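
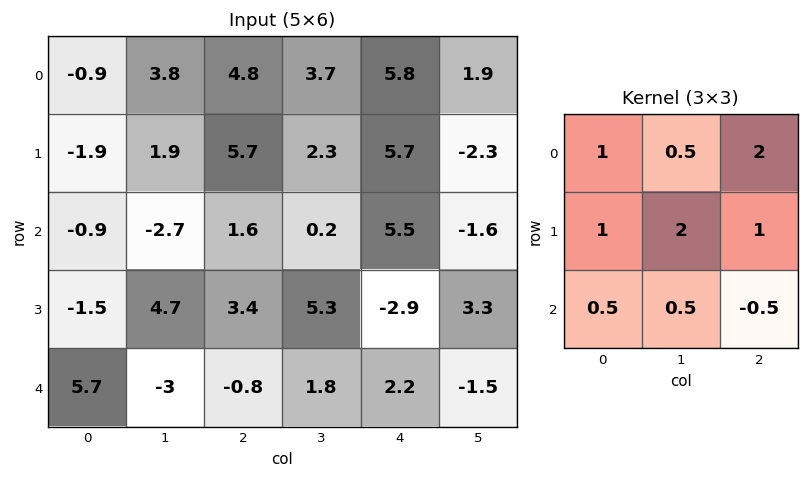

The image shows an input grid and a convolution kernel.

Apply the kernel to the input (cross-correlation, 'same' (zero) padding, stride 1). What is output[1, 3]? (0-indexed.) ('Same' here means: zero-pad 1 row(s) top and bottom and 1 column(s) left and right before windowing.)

The receptive field on the zero-padded input at this output position is [4.8 3.7 5.8 / 5.7 2.3 5.7 / 1.6 0.2 5.5]. Elementwise product with the kernel and sum: 4.8·1 + 3.7·0.5 + 5.8·2 + 5.7·1 + 2.3·2 + 5.7·1 + 1.6·0.5 + 0.2·0.5 + 5.5·-0.5.

32.4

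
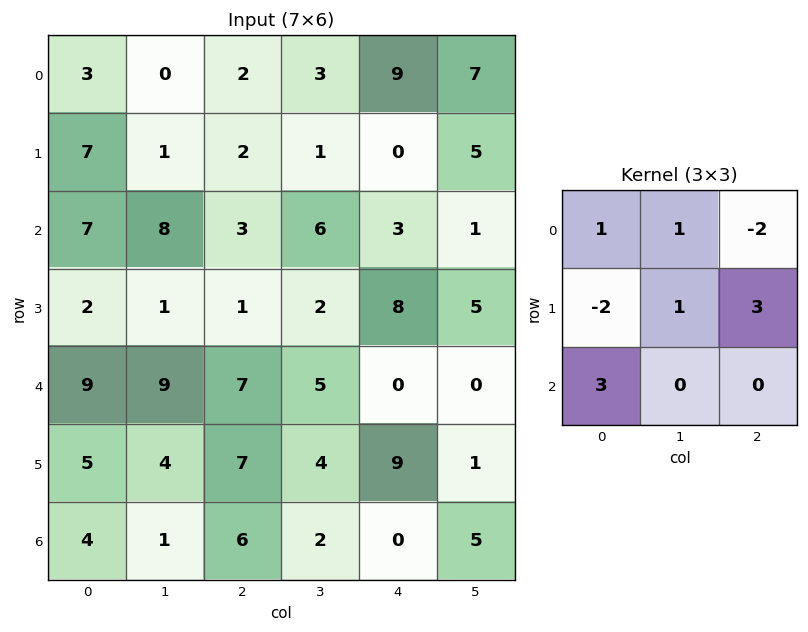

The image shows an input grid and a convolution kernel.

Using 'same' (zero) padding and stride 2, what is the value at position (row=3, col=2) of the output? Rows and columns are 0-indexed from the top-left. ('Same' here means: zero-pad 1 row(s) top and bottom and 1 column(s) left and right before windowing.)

22

The receptive field on the zero-padded input at this output position is [4 9 1 / 2 0 5 / 0 0 0]. Elementwise product with the kernel and sum: 4·1 + 9·1 + 1·-2 + 2·-2 + 0·1 + 5·3 + 0·3.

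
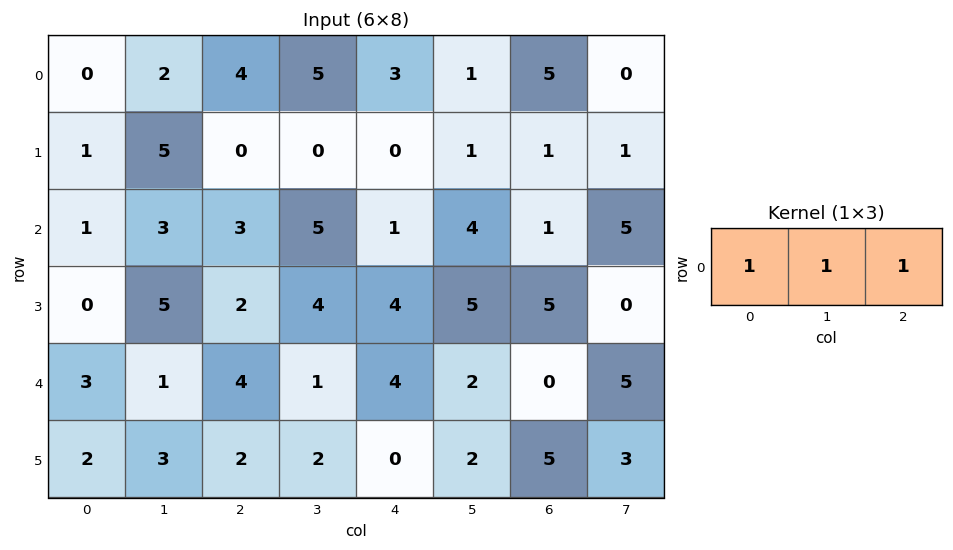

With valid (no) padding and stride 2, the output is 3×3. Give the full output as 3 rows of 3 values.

6 12 9
7 9 6
8 9 6

Output[0,0]: The receptive field on the input at this output position is [0 2 4]. Elementwise product with the kernel and sum: 0·1 + 2·1 + 4·1.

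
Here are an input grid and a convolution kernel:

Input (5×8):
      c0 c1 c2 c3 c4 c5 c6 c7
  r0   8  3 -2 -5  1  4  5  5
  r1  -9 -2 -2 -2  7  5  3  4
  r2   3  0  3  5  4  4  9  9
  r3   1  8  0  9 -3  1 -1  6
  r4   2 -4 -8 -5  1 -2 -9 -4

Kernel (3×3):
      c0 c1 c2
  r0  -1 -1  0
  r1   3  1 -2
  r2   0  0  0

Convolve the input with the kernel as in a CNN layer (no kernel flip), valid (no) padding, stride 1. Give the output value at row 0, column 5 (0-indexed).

1

The receptive field on the input at this output position is [4 5 5 / 5 3 4 / 4 9 9]. Elementwise product with the kernel and sum: 4·-1 + 5·-1 + 5·3 + 3·1 + 4·-2.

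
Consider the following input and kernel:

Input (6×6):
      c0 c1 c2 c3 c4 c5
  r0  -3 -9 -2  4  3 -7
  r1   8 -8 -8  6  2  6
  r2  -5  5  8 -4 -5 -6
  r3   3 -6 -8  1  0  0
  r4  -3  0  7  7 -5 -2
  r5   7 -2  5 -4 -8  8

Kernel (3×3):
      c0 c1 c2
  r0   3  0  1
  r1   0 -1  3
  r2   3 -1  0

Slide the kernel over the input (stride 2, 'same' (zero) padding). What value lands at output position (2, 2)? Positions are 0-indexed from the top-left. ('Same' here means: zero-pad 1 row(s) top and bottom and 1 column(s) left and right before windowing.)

-2

The receptive field on the zero-padded input at this output position is [1 0 0 / 7 -5 -2 / -4 -8 8]. Elementwise product with the kernel and sum: 1·3 + 0·1 + -5·-1 + -2·3 + -4·3 + -8·-1.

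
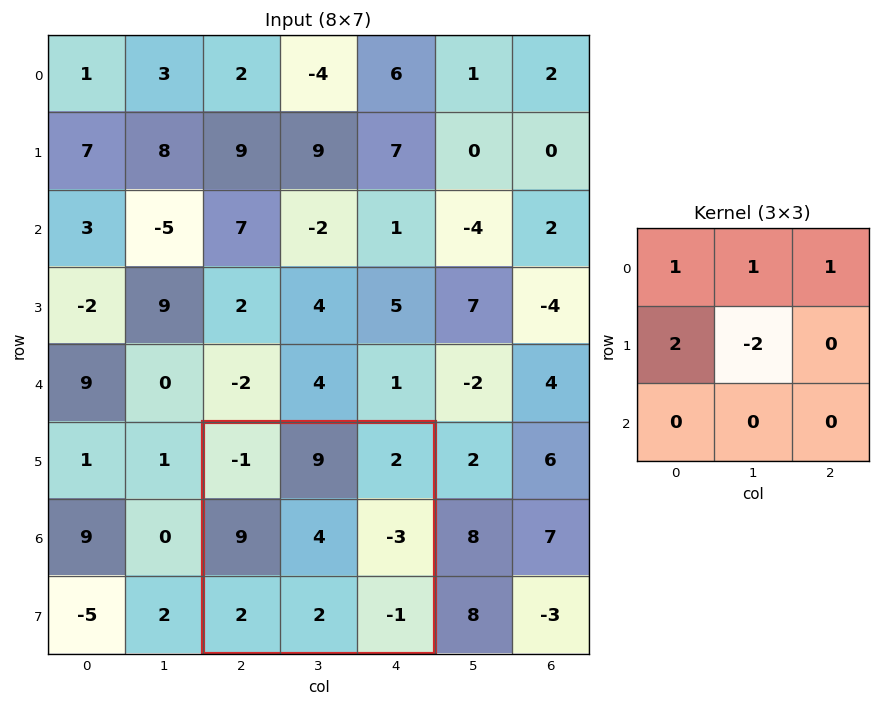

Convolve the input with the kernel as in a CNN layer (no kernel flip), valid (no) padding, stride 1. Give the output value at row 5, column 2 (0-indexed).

The receptive field on the input at this output position is [-1 9 2 / 9 4 -3 / 2 2 -1]. Elementwise product with the kernel and sum: -1·1 + 9·1 + 2·1 + 9·2 + 4·-2.

20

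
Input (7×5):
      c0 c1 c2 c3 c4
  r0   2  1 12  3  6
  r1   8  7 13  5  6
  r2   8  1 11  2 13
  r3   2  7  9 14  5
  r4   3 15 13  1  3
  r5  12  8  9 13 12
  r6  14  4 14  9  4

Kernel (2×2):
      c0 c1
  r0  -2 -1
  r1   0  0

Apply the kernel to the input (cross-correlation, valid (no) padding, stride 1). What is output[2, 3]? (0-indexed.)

The receptive field on the input at this output position is [2 13 / 14 5]. Elementwise product with the kernel and sum: 2·-2 + 13·-1.

-17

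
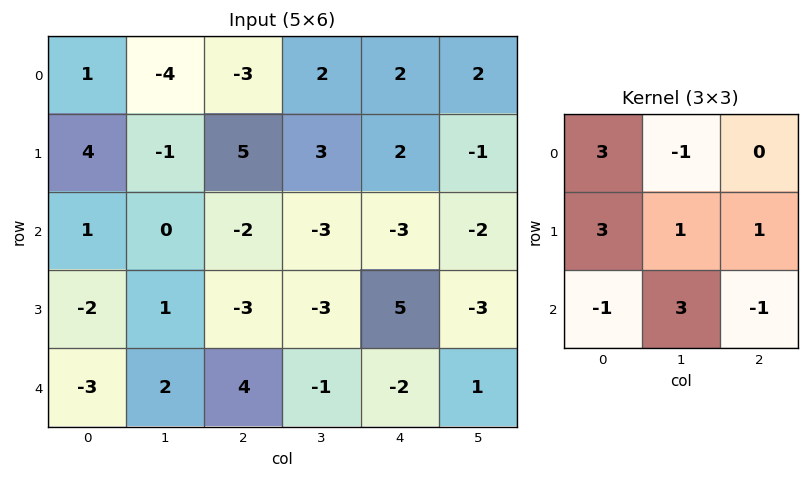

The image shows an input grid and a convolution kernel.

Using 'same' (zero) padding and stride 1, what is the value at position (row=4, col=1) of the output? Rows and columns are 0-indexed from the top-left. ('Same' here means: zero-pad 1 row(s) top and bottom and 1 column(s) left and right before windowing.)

The receptive field on the zero-padded input at this output position is [-2 1 -3 / -3 2 4 / 0 0 0]. Elementwise product with the kernel and sum: -2·3 + 1·-1 + -3·3 + 2·1 + 4·1 + 0·-1 + 0·3 + 0·-1.

-10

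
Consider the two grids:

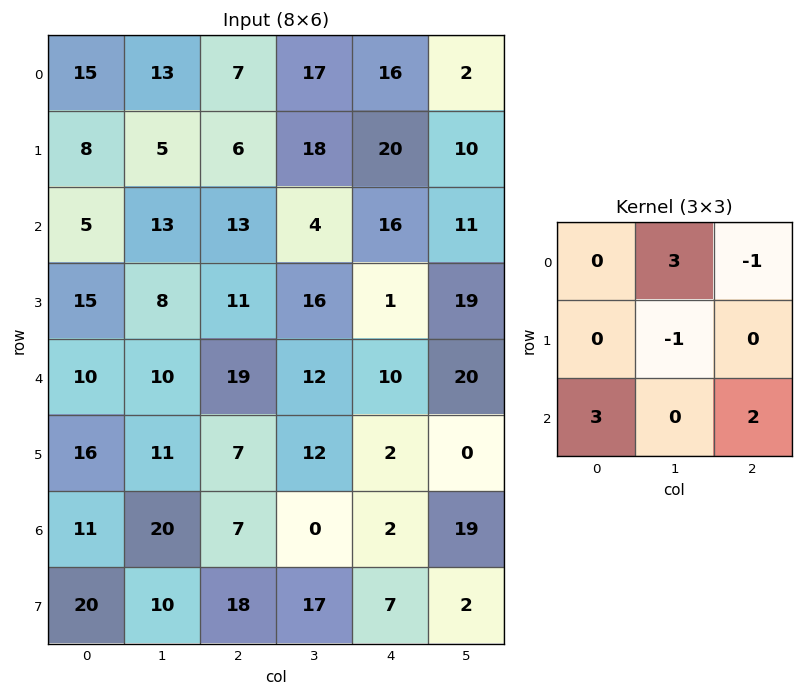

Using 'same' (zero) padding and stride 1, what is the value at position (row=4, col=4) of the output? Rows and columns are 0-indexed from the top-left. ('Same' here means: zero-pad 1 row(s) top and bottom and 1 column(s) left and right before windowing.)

The receptive field on the zero-padded input at this output position is [16 1 19 / 12 10 20 / 12 2 0]. Elementwise product with the kernel and sum: 1·3 + 19·-1 + 10·-1 + 12·3 + 0·2.

10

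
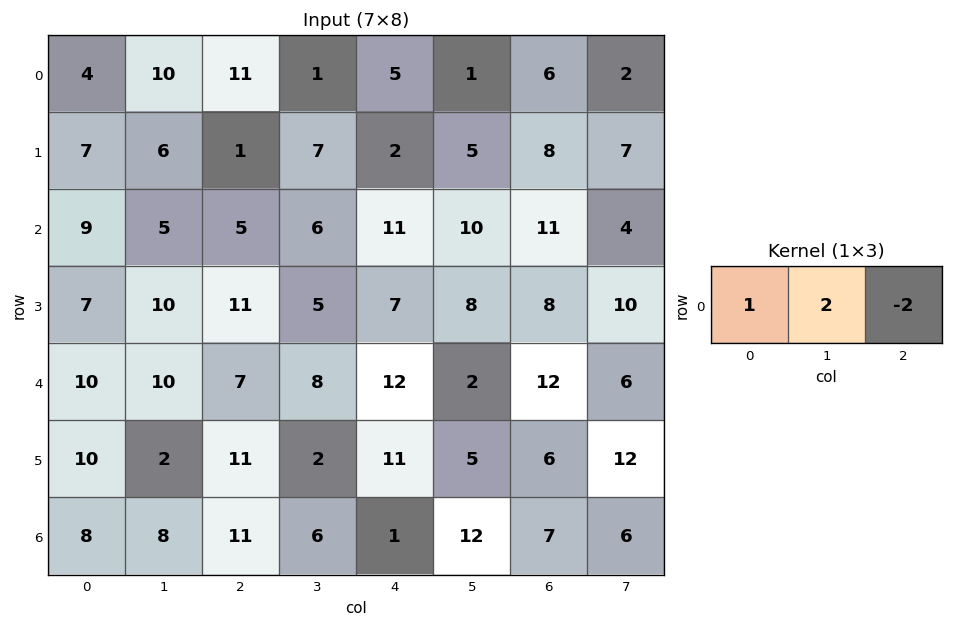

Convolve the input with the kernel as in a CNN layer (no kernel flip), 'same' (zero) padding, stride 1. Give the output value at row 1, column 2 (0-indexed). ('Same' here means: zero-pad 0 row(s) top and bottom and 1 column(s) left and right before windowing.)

-6

The receptive field on the zero-padded input at this output position is [6 1 7]. Elementwise product with the kernel and sum: 6·1 + 1·2 + 7·-2.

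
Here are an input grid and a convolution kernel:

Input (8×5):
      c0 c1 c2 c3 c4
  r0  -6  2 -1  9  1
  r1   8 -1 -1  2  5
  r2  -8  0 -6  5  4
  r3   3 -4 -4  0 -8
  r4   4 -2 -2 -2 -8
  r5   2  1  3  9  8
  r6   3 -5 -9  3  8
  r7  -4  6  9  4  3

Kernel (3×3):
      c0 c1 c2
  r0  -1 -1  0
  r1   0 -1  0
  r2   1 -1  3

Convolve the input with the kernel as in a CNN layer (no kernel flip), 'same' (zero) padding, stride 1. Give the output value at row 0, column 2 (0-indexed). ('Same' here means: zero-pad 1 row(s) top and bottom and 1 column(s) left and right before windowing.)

7

The receptive field on the zero-padded input at this output position is [0 0 0 / 2 -1 9 / -1 -1 2]. Elementwise product with the kernel and sum: 0·-1 + 0·-1 + -1·-1 + -1·1 + -1·-1 + 2·3.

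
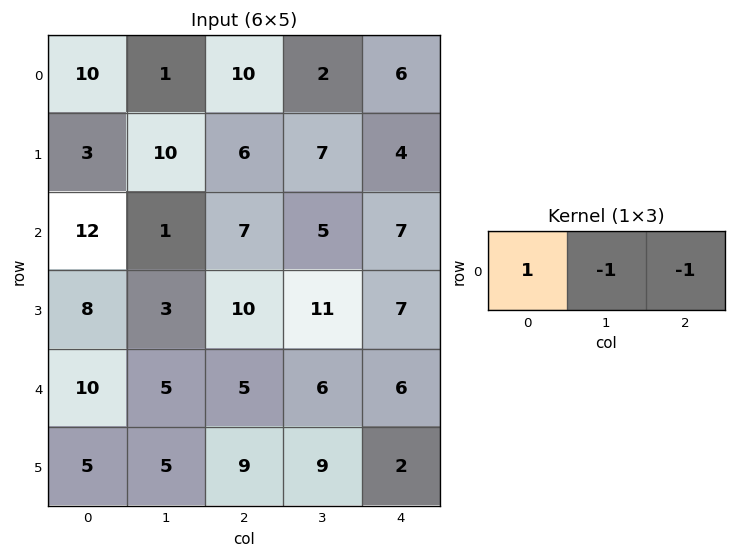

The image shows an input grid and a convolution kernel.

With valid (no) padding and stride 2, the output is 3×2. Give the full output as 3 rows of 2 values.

-1 2
4 -5
0 -7

Output[0,0]: The receptive field on the input at this output position is [10 1 10]. Elementwise product with the kernel and sum: 10·1 + 1·-1 + 10·-1.
Output[0,1]: The receptive field on the input at this output position is [10 2 6]. Elementwise product with the kernel and sum: 10·1 + 2·-1 + 6·-1.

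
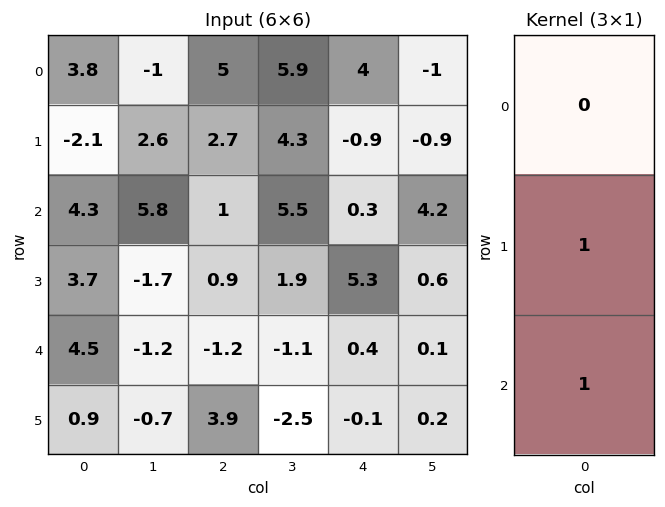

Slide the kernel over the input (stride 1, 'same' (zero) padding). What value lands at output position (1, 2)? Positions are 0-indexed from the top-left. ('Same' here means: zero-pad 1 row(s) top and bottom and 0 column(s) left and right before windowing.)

3.7

The receptive field on the zero-padded input at this output position is [5 / 2.7 / 1]. Elementwise product with the kernel and sum: 2.7·1 + 1·1.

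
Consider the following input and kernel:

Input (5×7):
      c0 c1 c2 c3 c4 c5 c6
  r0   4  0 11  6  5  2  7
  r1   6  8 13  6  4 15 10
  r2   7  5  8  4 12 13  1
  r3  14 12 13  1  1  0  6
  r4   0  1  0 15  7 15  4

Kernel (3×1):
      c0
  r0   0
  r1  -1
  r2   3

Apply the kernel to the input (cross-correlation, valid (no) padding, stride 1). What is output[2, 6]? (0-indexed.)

The receptive field on the input at this output position is [1 / 6 / 4]. Elementwise product with the kernel and sum: 6·-1 + 4·3.

6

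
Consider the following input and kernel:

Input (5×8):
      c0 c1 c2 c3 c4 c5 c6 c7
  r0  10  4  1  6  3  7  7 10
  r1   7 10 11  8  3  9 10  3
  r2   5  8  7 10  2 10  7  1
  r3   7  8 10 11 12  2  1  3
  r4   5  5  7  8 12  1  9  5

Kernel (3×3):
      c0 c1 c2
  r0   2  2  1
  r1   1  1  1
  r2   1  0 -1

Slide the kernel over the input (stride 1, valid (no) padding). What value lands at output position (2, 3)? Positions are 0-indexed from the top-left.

66

The receptive field on the input at this output position is [10 2 10 / 11 12 2 / 8 12 1]. Elementwise product with the kernel and sum: 10·2 + 2·2 + 10·1 + 11·1 + 12·1 + 2·1 + 8·1 + 1·-1.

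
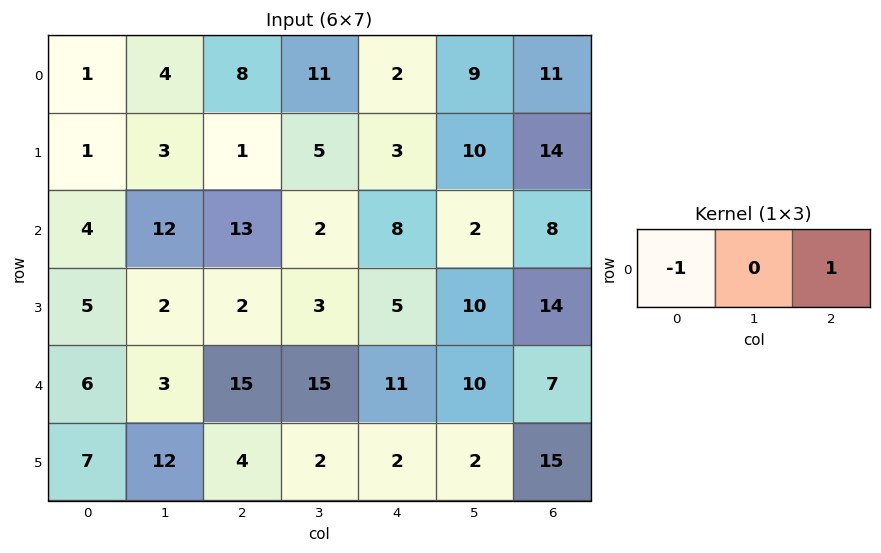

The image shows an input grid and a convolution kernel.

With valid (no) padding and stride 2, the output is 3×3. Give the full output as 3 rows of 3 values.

7 -6 9
9 -5 0
9 -4 -4

Output[0,0]: The receptive field on the input at this output position is [1 4 8]. Elementwise product with the kernel and sum: 1·-1 + 8·1.
Output[0,1]: The receptive field on the input at this output position is [8 11 2]. Elementwise product with the kernel and sum: 8·-1 + 2·1.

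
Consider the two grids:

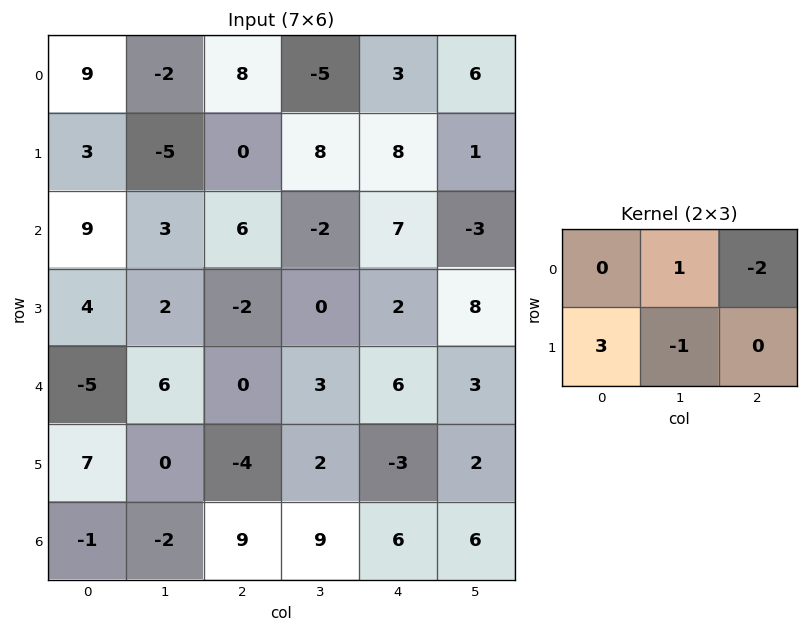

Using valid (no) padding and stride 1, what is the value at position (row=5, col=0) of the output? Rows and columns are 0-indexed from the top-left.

7

The receptive field on the input at this output position is [7 0 -4 / -1 -2 9]. Elementwise product with the kernel and sum: 0·1 + -4·-2 + -1·3 + -2·-1.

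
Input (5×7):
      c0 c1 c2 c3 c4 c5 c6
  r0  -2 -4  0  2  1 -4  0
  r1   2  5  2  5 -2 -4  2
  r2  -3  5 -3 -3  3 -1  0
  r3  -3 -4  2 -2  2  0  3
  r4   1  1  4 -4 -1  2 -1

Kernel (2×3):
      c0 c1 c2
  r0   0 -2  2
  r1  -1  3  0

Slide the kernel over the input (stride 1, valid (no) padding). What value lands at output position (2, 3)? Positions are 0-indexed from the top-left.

The receptive field on the input at this output position is [-3 3 -1 / -2 2 0]. Elementwise product with the kernel and sum: 3·-2 + -1·2 + -2·-1 + 2·3.

0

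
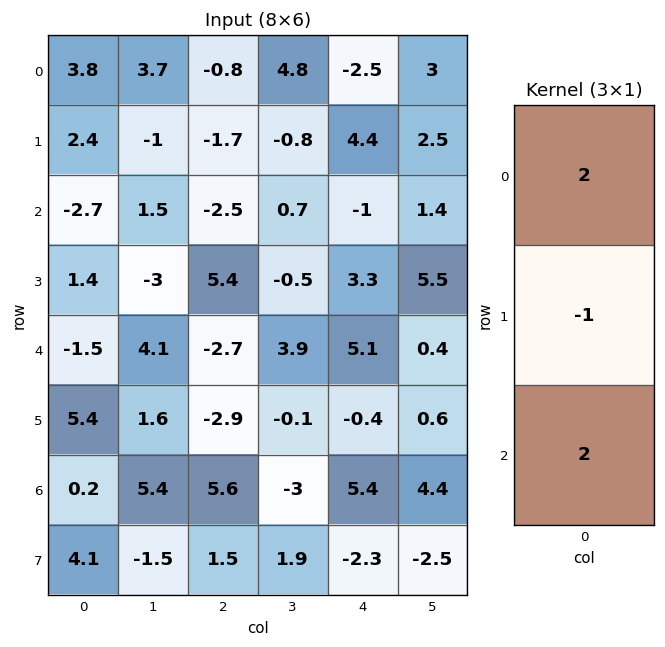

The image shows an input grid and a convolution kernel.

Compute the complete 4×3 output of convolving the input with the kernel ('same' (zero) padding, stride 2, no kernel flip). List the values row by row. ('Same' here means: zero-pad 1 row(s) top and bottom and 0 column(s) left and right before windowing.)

Output[0,0]: The receptive field on the zero-padded input at this output position is [0 / 3.8 / 2.4]. Elementwise product with the kernel and sum: 0·2 + 3.8·-1 + 2.4·2.

1 -2.6 11.3
10.3 9.9 16.4
15.1 7.7 0.7
18.8 -8.4 -10.8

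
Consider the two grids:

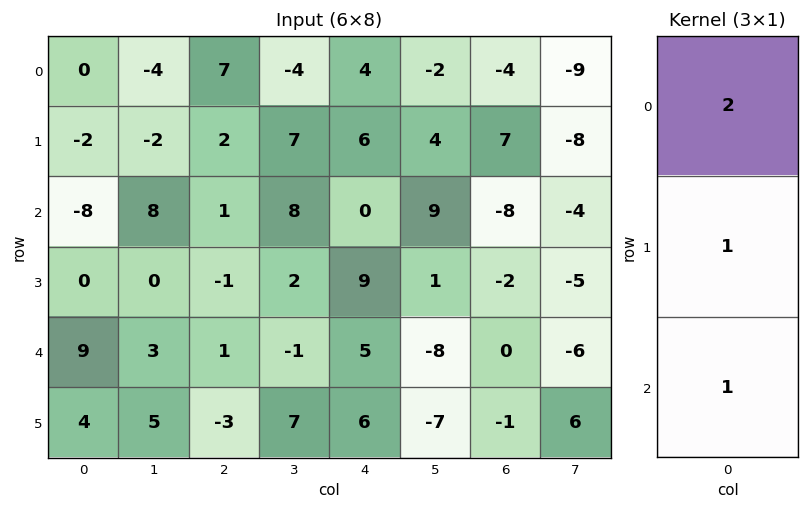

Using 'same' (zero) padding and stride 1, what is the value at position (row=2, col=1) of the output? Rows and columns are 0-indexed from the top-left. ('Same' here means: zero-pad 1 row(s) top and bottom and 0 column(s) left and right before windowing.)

The receptive field on the zero-padded input at this output position is [-2 / 8 / 0]. Elementwise product with the kernel and sum: -2·2 + 8·1 + 0·1.

4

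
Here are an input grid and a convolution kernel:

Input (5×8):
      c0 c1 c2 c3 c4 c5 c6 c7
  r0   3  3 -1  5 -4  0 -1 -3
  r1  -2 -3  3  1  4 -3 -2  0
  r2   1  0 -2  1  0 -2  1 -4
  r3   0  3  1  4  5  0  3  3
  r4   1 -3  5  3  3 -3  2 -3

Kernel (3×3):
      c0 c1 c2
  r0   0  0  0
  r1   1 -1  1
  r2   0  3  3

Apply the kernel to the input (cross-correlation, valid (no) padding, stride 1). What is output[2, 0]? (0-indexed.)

The receptive field on the input at this output position is [1 0 -2 / 0 3 1 / 1 -3 5]. Elementwise product with the kernel and sum: 0·1 + 3·-1 + 1·1 + -3·3 + 5·3.

4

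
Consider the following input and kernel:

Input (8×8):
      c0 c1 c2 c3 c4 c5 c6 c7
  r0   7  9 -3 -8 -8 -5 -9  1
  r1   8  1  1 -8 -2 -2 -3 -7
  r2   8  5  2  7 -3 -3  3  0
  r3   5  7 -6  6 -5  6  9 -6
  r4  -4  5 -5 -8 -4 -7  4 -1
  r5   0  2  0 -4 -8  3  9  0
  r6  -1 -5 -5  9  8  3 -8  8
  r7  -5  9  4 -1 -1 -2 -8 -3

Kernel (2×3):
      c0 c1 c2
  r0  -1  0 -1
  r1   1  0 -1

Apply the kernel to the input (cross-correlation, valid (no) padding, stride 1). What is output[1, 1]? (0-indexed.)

The receptive field on the input at this output position is [1 1 -8 / 5 2 7]. Elementwise product with the kernel and sum: 1·-1 + -8·-1 + 5·1 + 7·-1.

5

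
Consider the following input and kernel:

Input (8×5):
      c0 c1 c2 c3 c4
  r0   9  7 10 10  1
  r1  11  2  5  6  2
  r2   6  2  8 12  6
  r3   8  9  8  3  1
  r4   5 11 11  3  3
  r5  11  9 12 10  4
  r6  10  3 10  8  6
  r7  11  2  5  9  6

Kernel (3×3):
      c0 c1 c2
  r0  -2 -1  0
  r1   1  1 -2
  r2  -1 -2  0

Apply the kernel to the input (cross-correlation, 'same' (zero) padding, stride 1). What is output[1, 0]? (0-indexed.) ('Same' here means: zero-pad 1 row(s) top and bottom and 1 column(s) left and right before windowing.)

-14

The receptive field on the zero-padded input at this output position is [0 9 7 / 0 11 2 / 0 6 2]. Elementwise product with the kernel and sum: 0·-2 + 9·-1 + 0·1 + 11·1 + 2·-2 + 0·-1 + 6·-2.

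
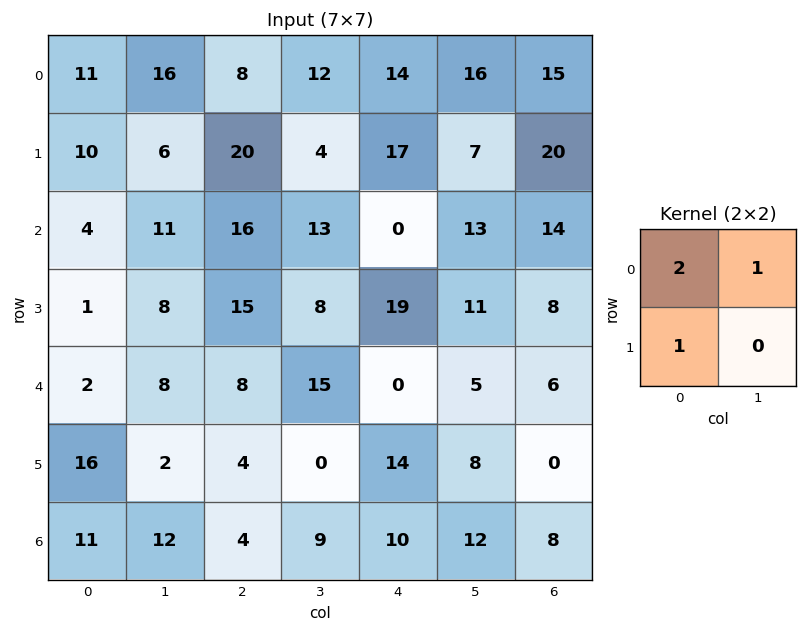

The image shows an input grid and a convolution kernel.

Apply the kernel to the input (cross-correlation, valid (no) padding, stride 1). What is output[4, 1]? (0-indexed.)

The receptive field on the input at this output position is [8 8 / 2 4]. Elementwise product with the kernel and sum: 8·2 + 8·1 + 2·1.

26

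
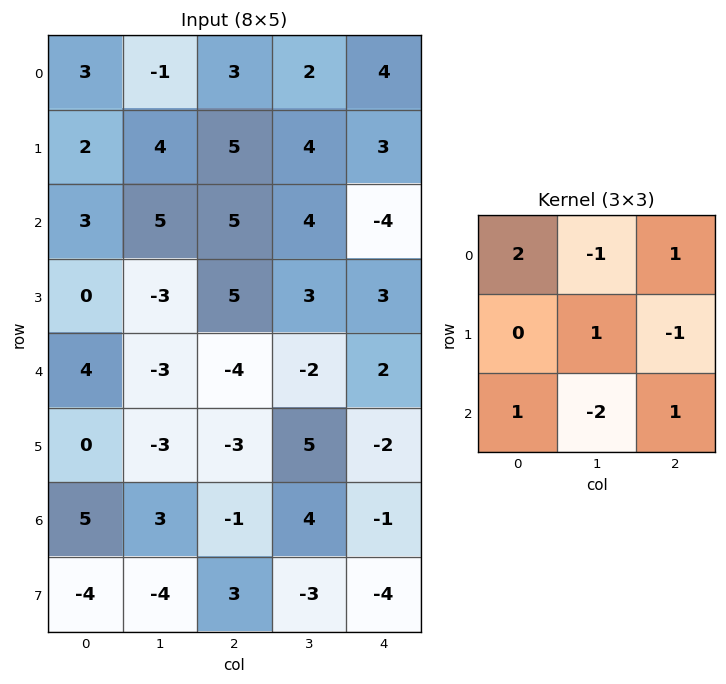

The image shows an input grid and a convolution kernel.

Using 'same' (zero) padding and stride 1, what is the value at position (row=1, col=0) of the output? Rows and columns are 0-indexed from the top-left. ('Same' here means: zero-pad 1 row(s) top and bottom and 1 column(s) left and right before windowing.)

The receptive field on the zero-padded input at this output position is [0 3 -1 / 0 2 4 / 0 3 5]. Elementwise product with the kernel and sum: 0·2 + 3·-1 + -1·1 + 2·1 + 4·-1 + 0·1 + 3·-2 + 5·1.

-7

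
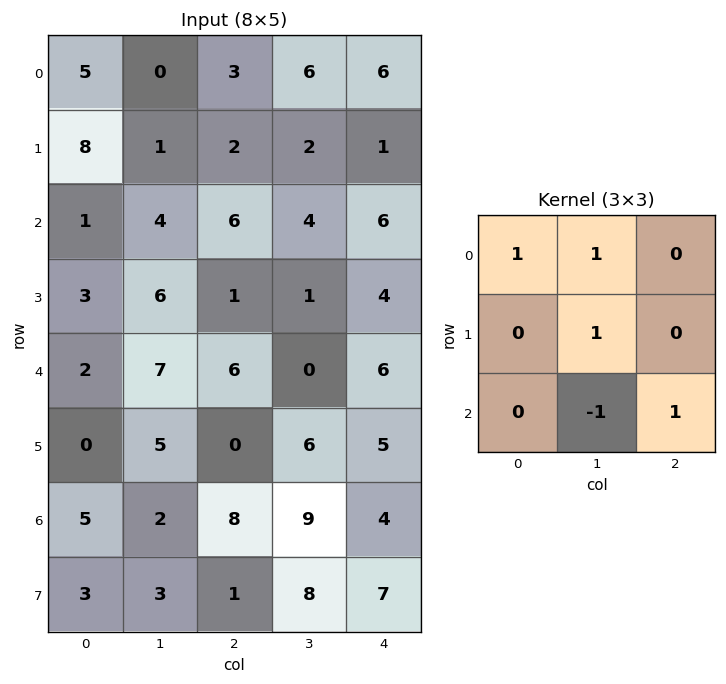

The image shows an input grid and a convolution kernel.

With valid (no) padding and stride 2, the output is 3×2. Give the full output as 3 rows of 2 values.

Output[0,0]: The receptive field on the input at this output position is [5 0 3 / 8 1 2 / 1 4 6]. Elementwise product with the kernel and sum: 5·1 + 0·1 + 1·1 + 4·-1 + 6·1.
Output[0,1]: The receptive field on the input at this output position is [3 6 6 / 2 2 1 / 6 4 6]. Elementwise product with the kernel and sum: 3·1 + 6·1 + 2·1 + 4·-1 + 6·1.

8 13
10 17
20 7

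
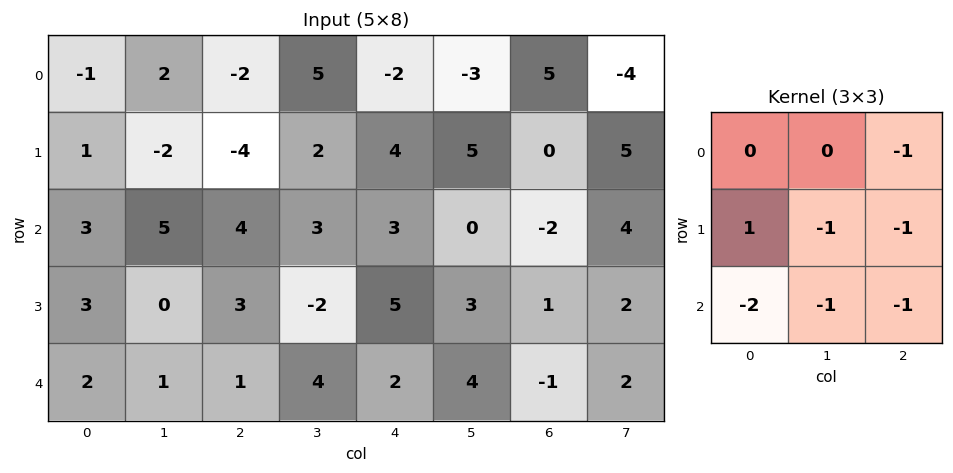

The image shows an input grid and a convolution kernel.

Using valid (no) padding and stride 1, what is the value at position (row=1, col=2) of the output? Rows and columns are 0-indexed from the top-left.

The receptive field on the input at this output position is [-4 2 4 / 4 3 3 / 3 -2 5]. Elementwise product with the kernel and sum: 4·-1 + 4·1 + 3·-1 + 3·-1 + 3·-2 + -2·-1 + 5·-1.

-15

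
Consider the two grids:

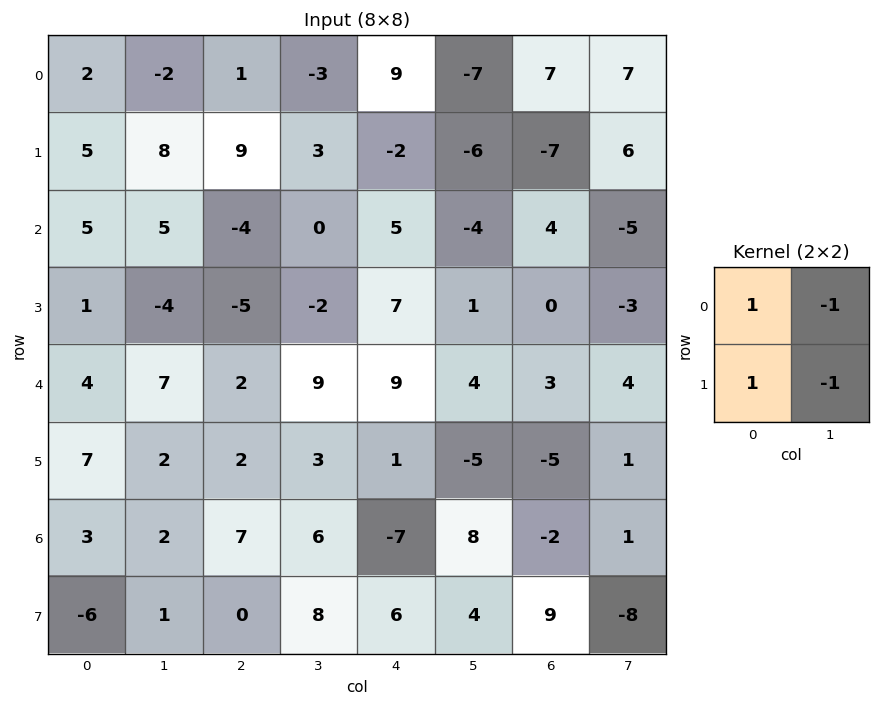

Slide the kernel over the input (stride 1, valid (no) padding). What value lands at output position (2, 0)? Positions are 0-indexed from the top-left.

The receptive field on the input at this output position is [5 5 / 1 -4]. Elementwise product with the kernel and sum: 5·1 + 5·-1 + 1·1 + -4·-1.

5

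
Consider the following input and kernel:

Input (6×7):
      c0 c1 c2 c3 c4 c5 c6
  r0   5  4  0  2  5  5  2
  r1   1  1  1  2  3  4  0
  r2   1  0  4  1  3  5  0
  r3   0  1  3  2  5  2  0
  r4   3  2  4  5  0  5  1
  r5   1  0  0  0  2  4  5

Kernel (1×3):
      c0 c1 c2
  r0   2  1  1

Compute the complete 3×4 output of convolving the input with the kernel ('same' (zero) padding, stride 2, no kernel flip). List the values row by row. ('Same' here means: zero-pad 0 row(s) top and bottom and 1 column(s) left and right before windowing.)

9 10 14 12
1 5 10 10
5 13 15 11

Output[0,0]: The receptive field on the zero-padded input at this output position is [0 5 4]. Elementwise product with the kernel and sum: 0·2 + 5·1 + 4·1.
Output[0,1]: The receptive field on the zero-padded input at this output position is [4 0 2]. Elementwise product with the kernel and sum: 4·2 + 0·1 + 2·1.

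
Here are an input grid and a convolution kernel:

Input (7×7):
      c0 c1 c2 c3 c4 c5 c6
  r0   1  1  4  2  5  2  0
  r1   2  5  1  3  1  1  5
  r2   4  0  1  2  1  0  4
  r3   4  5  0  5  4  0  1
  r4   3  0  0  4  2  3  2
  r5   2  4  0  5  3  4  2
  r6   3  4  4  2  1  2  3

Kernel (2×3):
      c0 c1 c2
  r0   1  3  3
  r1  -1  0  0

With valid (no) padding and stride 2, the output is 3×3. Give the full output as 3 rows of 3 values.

Output[0,0]: The receptive field on the input at this output position is [1 1 4 / 2 5 1]. Elementwise product with the kernel and sum: 1·1 + 1·3 + 4·3 + 2·-1.

14 24 10
3 10 9
1 18 14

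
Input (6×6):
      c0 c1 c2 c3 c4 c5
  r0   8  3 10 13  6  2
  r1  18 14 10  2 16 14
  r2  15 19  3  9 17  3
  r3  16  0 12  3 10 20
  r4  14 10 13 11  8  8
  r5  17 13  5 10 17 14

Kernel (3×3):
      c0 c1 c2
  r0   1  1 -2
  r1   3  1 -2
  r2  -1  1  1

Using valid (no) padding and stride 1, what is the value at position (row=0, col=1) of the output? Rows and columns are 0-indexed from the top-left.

The receptive field on the input at this output position is [3 10 13 / 14 10 2 / 19 3 9]. Elementwise product with the kernel and sum: 3·1 + 10·1 + 13·-2 + 14·3 + 10·1 + 2·-2 + 19·-1 + 3·1 + 9·1.

28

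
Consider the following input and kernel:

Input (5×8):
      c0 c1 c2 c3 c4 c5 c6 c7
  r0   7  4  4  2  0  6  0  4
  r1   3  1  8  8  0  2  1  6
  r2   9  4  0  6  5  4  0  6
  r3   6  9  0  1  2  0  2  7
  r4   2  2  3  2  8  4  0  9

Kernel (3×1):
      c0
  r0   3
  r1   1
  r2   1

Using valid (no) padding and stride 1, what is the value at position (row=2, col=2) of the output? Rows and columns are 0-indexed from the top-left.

3

The receptive field on the input at this output position is [0 / 0 / 3]. Elementwise product with the kernel and sum: 0·3 + 0·1 + 3·1.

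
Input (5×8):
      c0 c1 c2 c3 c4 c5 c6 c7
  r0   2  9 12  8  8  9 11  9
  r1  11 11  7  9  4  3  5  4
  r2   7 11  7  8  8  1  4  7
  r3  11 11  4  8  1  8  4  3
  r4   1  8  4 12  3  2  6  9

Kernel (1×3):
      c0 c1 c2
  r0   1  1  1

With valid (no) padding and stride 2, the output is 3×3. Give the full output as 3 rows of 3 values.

23 28 28
25 23 13
13 19 11

Output[0,0]: The receptive field on the input at this output position is [2 9 12]. Elementwise product with the kernel and sum: 2·1 + 9·1 + 12·1.
Output[0,1]: The receptive field on the input at this output position is [12 8 8]. Elementwise product with the kernel and sum: 12·1 + 8·1 + 8·1.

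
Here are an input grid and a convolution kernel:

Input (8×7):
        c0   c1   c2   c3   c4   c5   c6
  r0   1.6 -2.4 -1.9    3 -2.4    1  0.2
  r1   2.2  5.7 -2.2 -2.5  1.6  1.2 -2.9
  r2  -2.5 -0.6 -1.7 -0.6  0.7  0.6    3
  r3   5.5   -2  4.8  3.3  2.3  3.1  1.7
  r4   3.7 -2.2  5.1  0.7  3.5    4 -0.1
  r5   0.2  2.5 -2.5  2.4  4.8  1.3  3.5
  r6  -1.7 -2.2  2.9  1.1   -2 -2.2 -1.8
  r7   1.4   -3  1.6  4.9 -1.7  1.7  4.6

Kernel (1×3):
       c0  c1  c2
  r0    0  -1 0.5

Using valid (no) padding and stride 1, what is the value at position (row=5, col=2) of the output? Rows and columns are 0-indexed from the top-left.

The receptive field on the input at this output position is [-2.5 2.4 4.8]. Elementwise product with the kernel and sum: 2.4·-1 + 4.8·0.5.

0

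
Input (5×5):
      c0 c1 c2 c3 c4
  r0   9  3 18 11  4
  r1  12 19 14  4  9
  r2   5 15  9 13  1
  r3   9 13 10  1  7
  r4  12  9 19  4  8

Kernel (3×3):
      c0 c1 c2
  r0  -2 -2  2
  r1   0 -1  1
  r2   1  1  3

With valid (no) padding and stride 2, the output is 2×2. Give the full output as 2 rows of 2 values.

Output[0,0]: The receptive field on the input at this output position is [9 3 18 / 12 19 14 / 5 15 9]. Elementwise product with the kernel and sum: 9·-2 + 3·-2 + 18·2 + 19·-1 + 14·1 + 5·1 + 15·1 + 9·3.

54 -20
53 11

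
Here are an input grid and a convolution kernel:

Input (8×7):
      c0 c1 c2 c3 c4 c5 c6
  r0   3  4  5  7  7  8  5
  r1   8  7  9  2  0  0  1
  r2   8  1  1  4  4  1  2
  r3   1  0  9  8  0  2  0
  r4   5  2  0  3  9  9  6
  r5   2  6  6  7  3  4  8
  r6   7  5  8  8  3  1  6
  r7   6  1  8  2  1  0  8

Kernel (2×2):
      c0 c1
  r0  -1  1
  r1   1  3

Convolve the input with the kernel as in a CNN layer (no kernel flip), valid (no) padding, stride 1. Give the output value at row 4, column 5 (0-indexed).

25

The receptive field on the input at this output position is [9 6 / 4 8]. Elementwise product with the kernel and sum: 9·-1 + 6·1 + 4·1 + 8·3.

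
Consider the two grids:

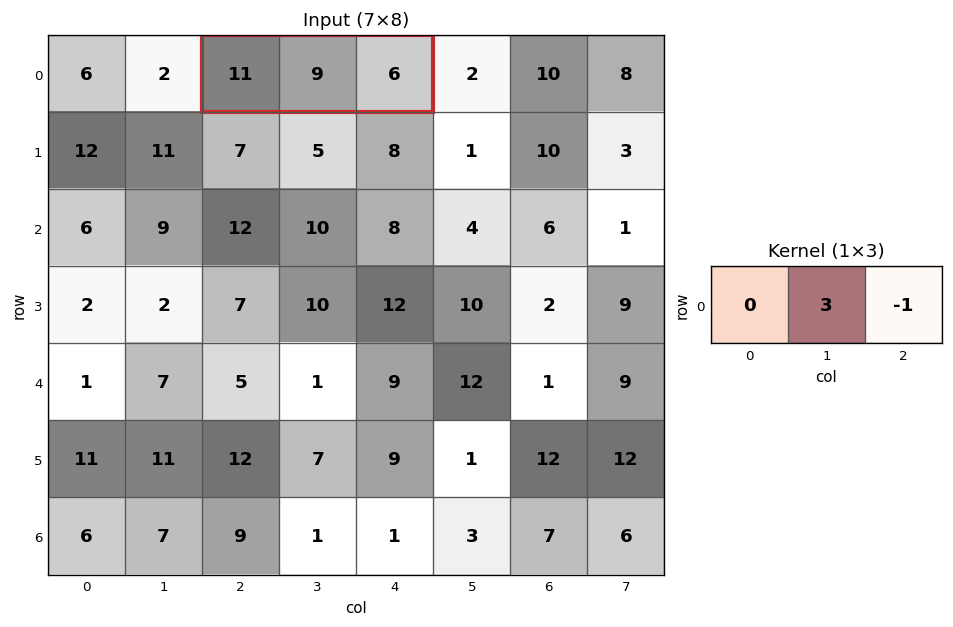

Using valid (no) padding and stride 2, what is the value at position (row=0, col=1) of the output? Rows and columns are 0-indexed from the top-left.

The receptive field on the input at this output position is [11 9 6]. Elementwise product with the kernel and sum: 9·3 + 6·-1.

21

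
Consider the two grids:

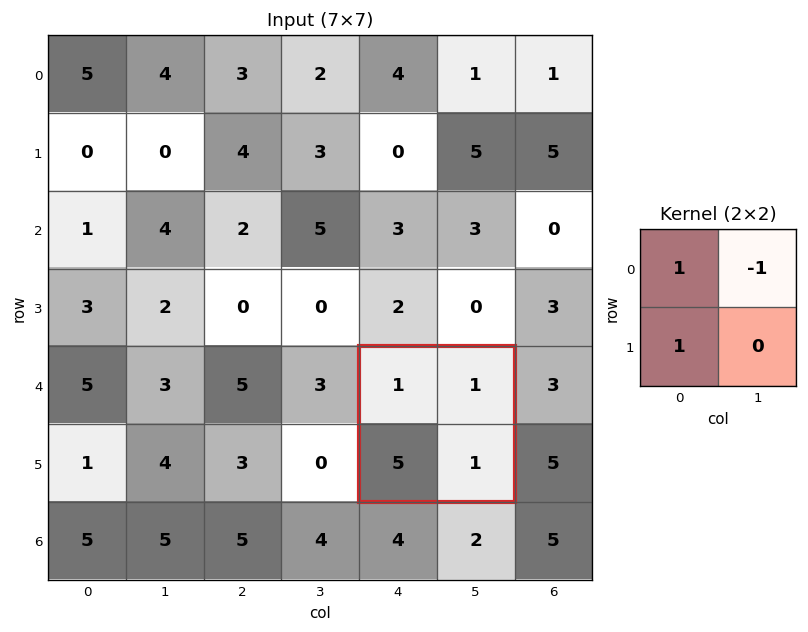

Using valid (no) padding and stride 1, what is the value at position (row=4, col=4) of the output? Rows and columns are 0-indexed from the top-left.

The receptive field on the input at this output position is [1 1 / 5 1]. Elementwise product with the kernel and sum: 1·1 + 1·-1 + 5·1.

5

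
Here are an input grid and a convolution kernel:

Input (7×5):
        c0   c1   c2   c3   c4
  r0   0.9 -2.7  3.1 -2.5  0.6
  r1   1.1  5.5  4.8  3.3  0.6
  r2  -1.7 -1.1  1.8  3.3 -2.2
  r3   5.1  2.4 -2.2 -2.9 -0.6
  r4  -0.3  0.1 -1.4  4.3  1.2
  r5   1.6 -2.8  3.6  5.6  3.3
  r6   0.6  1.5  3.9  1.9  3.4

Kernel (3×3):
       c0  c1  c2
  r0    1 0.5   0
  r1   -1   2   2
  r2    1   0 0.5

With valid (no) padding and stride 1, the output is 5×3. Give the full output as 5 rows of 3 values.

18.25 10.1 5.55
10.95 20.15 4.35
-7.95 -10.55 -2.15
7.4 7 14
2.3 23.05 20.55

Output[0,0]: The receptive field on the input at this output position is [0.9 -2.7 3.1 / 1.1 5.5 4.8 / -1.7 -1.1 1.8]. Elementwise product with the kernel and sum: 0.9·1 + -2.7·0.5 + 1.1·-1 + 5.5·2 + 4.8·2 + -1.7·1 + 1.8·0.5.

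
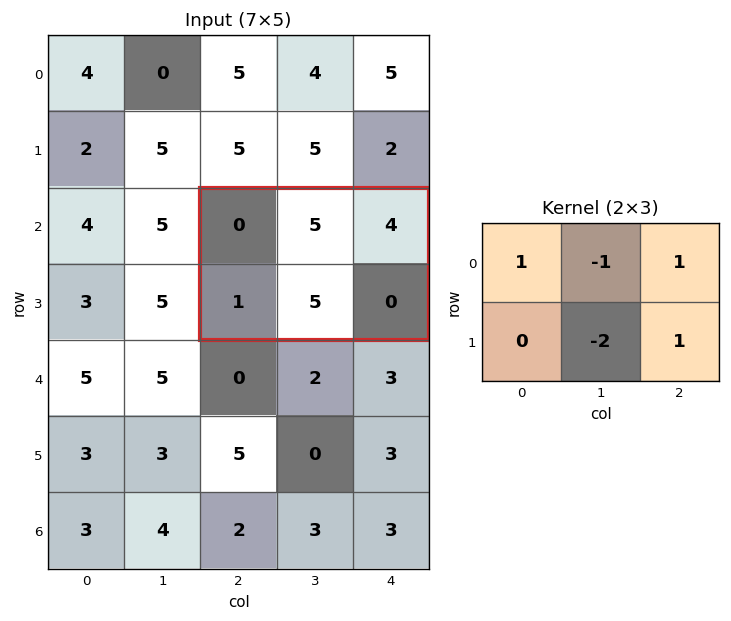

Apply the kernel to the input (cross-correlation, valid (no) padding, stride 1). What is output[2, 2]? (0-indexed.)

The receptive field on the input at this output position is [0 5 4 / 1 5 0]. Elementwise product with the kernel and sum: 0·1 + 5·-1 + 4·1 + 5·-2 + 0·1.

-11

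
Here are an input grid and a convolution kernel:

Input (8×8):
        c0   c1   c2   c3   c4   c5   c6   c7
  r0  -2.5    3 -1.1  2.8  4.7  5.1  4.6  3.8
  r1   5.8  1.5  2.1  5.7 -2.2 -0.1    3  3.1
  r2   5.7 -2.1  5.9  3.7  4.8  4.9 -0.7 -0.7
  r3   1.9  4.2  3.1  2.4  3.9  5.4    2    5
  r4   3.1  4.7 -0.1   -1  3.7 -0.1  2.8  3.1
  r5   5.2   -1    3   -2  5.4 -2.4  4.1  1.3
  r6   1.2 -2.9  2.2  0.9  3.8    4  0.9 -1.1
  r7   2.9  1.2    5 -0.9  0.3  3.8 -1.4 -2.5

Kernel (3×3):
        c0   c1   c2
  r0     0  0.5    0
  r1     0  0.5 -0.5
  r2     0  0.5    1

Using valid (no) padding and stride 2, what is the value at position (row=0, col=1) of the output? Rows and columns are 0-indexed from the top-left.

The receptive field on the input at this output position is [-1.1 2.8 4.7 / 2.1 5.7 -2.2 / 5.9 3.7 4.8]. Elementwise product with the kernel and sum: 2.8·0.5 + 5.7·0.5 + -2.2·-0.5 + 3.7·0.5 + 4.8·1.

12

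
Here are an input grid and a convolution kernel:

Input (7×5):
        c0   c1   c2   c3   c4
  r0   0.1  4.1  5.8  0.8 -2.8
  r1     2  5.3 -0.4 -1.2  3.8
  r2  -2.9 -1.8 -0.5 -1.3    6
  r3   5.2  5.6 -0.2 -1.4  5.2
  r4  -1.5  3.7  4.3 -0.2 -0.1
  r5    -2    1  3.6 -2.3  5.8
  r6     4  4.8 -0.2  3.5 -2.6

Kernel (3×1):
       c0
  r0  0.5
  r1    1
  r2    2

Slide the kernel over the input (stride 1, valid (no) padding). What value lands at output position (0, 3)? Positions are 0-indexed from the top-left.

-3.4

The receptive field on the input at this output position is [0.8 / -1.2 / -1.3]. Elementwise product with the kernel and sum: 0.8·0.5 + -1.2·1 + -1.3·2.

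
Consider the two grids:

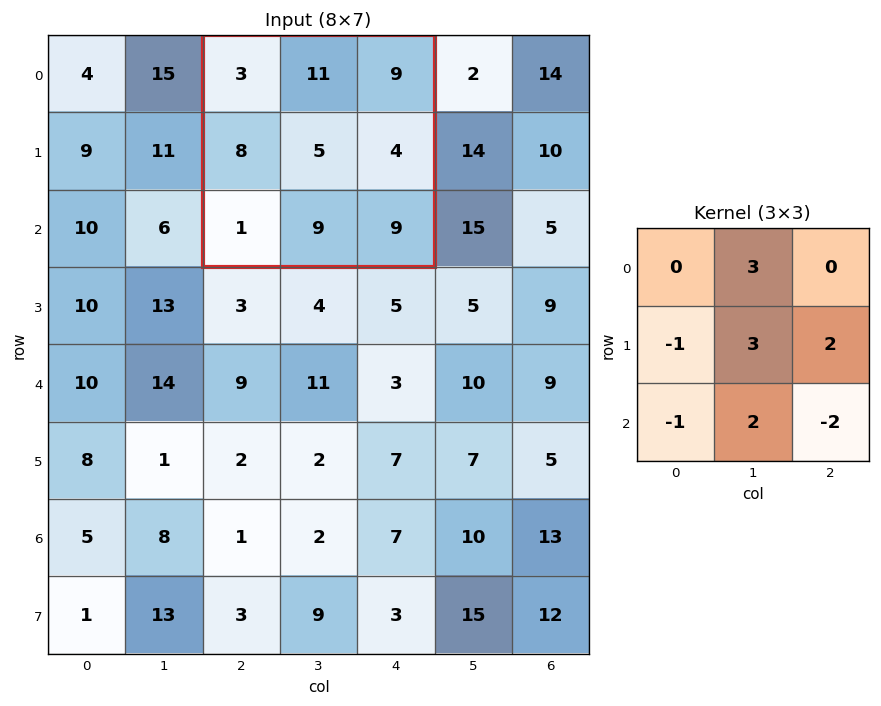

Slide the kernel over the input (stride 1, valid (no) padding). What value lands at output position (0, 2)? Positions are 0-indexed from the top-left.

47

The receptive field on the input at this output position is [3 11 9 / 8 5 4 / 1 9 9]. Elementwise product with the kernel and sum: 11·3 + 8·-1 + 5·3 + 4·2 + 1·-1 + 9·2 + 9·-2.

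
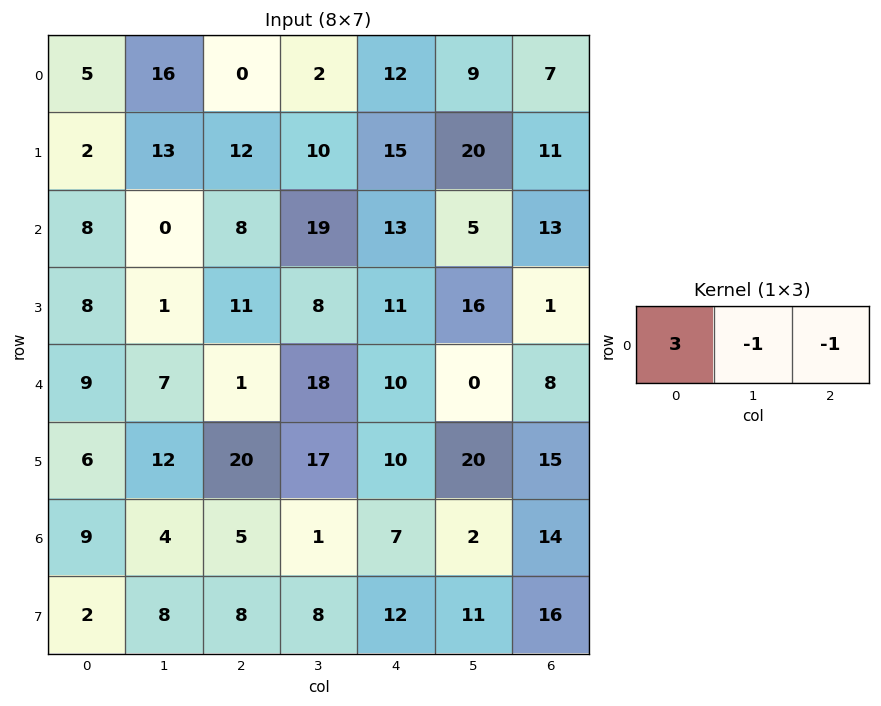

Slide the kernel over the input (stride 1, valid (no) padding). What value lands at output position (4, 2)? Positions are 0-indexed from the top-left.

The receptive field on the input at this output position is [1 18 10]. Elementwise product with the kernel and sum: 1·3 + 18·-1 + 10·-1.

-25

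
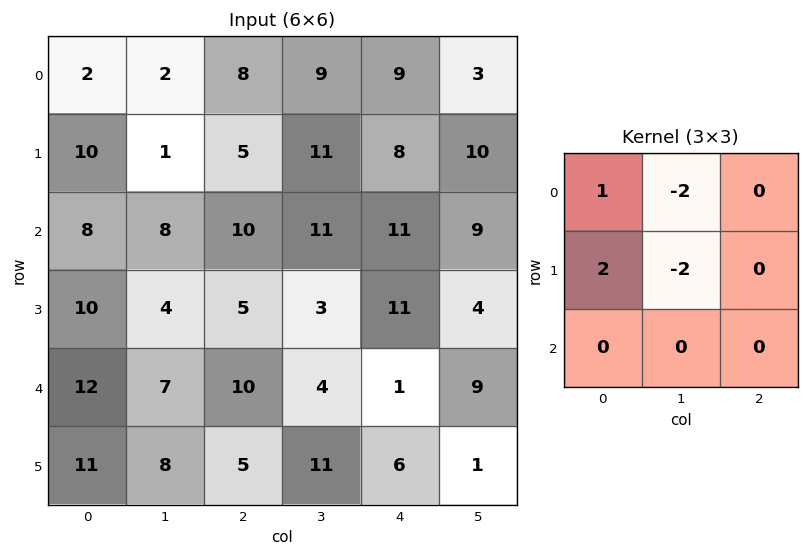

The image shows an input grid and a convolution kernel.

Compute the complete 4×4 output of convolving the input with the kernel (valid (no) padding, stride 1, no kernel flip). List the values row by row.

16 -22 -22 -3
8 -13 -19 -5
4 -14 -8 -27
12 -12 11 -13

Output[0,0]: The receptive field on the input at this output position is [2 2 8 / 10 1 5 / 8 8 10]. Elementwise product with the kernel and sum: 2·1 + 2·-2 + 10·2 + 1·-2.
Output[0,1]: The receptive field on the input at this output position is [2 8 9 / 1 5 11 / 8 10 11]. Elementwise product with the kernel and sum: 2·1 + 8·-2 + 1·2 + 5·-2.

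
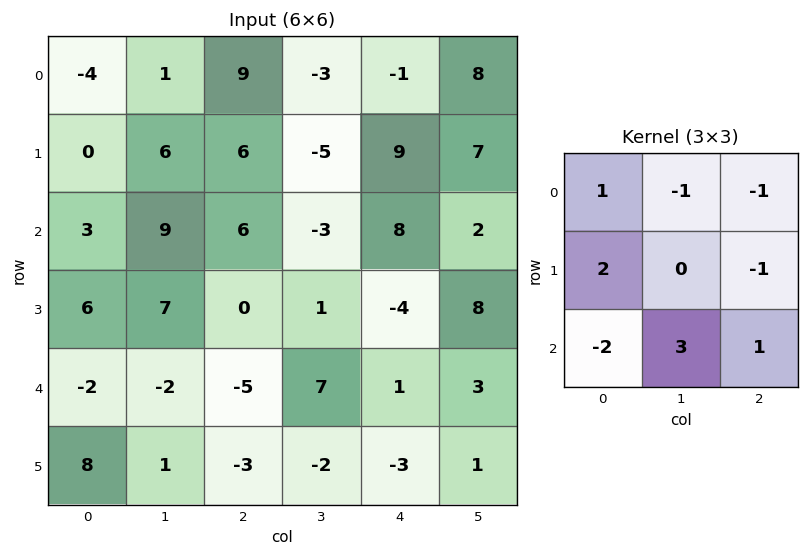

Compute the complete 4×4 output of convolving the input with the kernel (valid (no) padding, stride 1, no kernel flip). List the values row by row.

Output[0,0]: The receptive field on the input at this output position is [-4 1 9 / 0 6 6 / 3 9 6]. Elementwise product with the kernel and sum: -4·1 + 1·-1 + 9·-1 + 0·2 + 6·-1 + 3·-2 + 9·3 + 6·1.

7 9 3 5
-3 13 5 -35
-7 15 37 -27
-16 -18 -11 4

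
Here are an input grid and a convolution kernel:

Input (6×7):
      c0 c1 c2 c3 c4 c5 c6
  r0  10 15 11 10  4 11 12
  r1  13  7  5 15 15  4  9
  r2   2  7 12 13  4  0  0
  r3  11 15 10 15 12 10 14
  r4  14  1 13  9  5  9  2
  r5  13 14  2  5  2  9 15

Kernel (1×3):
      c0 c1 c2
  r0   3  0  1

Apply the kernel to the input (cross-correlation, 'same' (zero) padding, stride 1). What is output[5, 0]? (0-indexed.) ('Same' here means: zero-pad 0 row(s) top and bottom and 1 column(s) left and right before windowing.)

The receptive field on the zero-padded input at this output position is [0 13 14]. Elementwise product with the kernel and sum: 0·3 + 14·1.

14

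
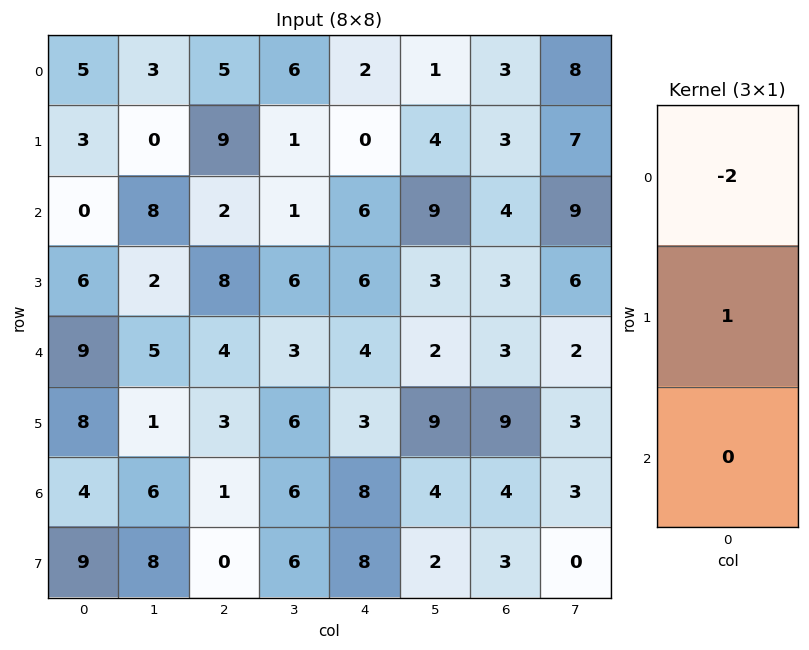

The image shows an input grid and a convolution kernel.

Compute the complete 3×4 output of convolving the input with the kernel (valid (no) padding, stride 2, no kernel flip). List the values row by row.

Output[0,0]: The receptive field on the input at this output position is [5 / 3 / 0]. Elementwise product with the kernel and sum: 5·-2 + 3·1.
Output[0,1]: The receptive field on the input at this output position is [5 / 9 / 2]. Elementwise product with the kernel and sum: 5·-2 + 9·1.

-7 -1 -4 -3
6 4 -6 -5
-10 -5 -5 3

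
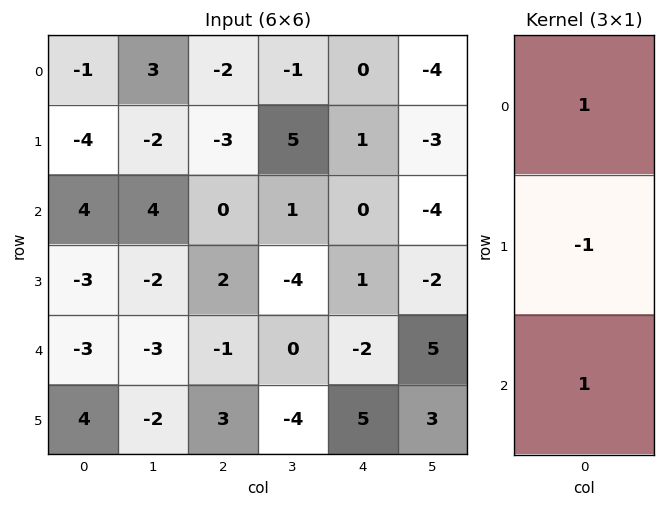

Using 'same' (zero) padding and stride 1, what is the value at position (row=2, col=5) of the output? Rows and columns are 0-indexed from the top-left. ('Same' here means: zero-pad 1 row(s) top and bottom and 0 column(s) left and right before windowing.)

The receptive field on the zero-padded input at this output position is [-3 / -4 / -2]. Elementwise product with the kernel and sum: -3·1 + -4·-1 + -2·1.

-1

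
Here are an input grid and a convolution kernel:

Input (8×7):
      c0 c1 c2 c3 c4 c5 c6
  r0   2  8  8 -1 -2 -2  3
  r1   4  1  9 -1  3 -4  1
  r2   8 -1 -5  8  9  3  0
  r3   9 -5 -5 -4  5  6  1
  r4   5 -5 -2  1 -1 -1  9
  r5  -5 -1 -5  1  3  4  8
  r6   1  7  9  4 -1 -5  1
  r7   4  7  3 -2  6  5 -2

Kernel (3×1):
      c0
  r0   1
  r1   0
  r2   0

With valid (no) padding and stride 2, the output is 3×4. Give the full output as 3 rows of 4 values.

2 8 -2 3
8 -5 9 0
5 -2 -1 9

Output[0,0]: The receptive field on the input at this output position is [2 / 4 / 8]. Elementwise product with the kernel and sum: 2·1.
Output[0,1]: The receptive field on the input at this output position is [8 / 9 / -5]. Elementwise product with the kernel and sum: 8·1.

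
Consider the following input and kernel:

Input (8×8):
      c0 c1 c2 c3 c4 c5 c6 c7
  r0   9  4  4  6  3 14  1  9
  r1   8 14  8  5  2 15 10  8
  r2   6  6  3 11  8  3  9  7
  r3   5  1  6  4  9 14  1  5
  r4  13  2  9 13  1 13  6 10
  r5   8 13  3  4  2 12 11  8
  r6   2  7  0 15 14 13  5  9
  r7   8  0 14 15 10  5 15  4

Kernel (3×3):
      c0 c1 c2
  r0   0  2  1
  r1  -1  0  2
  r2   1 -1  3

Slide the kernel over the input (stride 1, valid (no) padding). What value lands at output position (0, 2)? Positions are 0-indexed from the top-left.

27

The receptive field on the input at this output position is [4 6 3 / 8 5 2 / 3 11 8]. Elementwise product with the kernel and sum: 6·2 + 3·1 + 8·-1 + 2·2 + 3·1 + 11·-1 + 8·3.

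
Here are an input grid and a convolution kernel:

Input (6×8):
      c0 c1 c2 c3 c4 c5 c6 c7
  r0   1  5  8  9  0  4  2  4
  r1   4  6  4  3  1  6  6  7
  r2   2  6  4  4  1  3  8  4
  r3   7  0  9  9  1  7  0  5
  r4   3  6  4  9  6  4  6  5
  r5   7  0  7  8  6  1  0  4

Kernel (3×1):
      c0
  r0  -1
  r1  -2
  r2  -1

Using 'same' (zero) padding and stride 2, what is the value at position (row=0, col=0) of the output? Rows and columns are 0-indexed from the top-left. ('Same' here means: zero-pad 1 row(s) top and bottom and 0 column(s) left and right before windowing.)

The receptive field on the zero-padded input at this output position is [0 / 1 / 4]. Elementwise product with the kernel and sum: 0·-1 + 1·-2 + 4·-1.

-6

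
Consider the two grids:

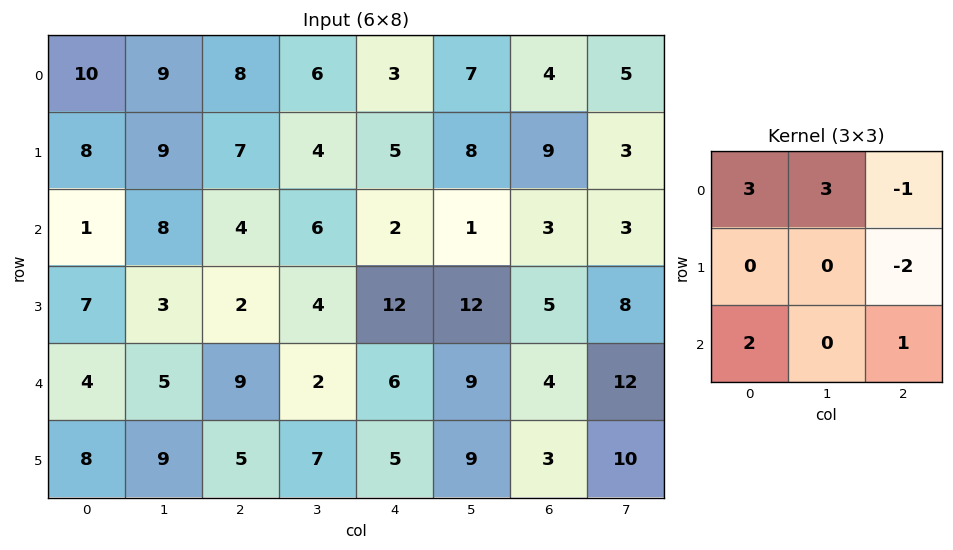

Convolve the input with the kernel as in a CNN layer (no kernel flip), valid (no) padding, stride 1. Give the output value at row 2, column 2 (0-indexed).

The receptive field on the input at this output position is [4 6 2 / 2 4 12 / 9 2 6]. Elementwise product with the kernel and sum: 4·3 + 6·3 + 2·-1 + 12·-2 + 9·2 + 6·1.

28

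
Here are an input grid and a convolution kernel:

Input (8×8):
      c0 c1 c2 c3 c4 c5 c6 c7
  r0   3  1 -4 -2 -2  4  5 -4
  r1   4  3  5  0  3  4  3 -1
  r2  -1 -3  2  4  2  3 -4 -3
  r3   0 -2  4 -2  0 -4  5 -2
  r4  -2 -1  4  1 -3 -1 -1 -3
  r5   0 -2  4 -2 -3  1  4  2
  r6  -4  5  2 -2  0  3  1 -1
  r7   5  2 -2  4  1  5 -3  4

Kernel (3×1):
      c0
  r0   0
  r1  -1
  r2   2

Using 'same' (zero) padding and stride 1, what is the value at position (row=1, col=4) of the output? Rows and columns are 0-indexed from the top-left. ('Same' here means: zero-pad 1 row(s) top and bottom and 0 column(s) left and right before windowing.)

The receptive field on the zero-padded input at this output position is [-2 / 3 / 2]. Elementwise product with the kernel and sum: 3·-1 + 2·2.

1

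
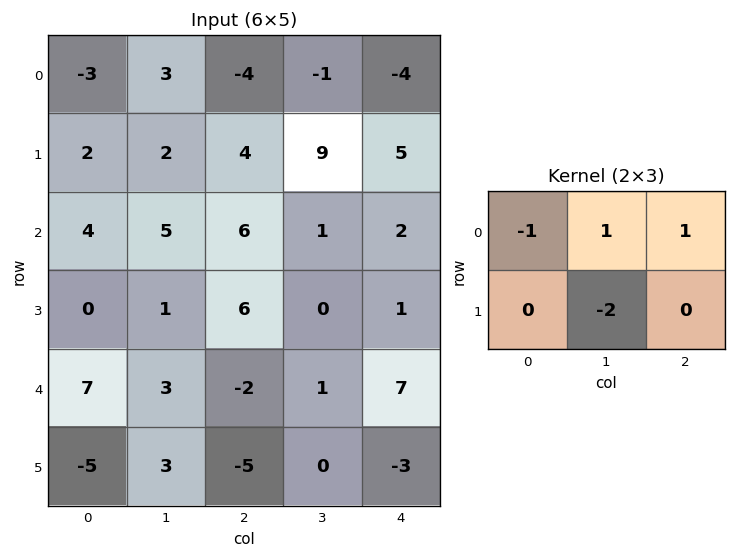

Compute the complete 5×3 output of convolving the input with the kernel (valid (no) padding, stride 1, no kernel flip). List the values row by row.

Output[0,0]: The receptive field on the input at this output position is [-3 3 -4 / 2 2 4]. Elementwise product with the kernel and sum: -3·-1 + 3·1 + -4·1 + 2·-2.
Output[0,1]: The receptive field on the input at this output position is [3 -4 -1 / 2 4 9]. Elementwise product with the kernel and sum: 3·-1 + -4·1 + -1·1 + 4·-2.

-2 -16 -19
-6 -1 8
5 -10 -3
1 9 -7
-12 6 10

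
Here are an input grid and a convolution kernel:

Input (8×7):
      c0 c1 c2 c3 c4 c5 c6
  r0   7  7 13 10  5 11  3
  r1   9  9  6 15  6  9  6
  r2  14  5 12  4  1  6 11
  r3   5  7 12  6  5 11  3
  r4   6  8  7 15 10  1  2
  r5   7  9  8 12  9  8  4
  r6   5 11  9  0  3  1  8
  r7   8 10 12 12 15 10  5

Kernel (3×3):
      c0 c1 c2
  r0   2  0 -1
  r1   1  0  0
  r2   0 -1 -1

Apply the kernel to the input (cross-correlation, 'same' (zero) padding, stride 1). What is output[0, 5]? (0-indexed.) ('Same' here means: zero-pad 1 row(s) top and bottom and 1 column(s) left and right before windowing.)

The receptive field on the zero-padded input at this output position is [0 0 0 / 5 11 3 / 6 9 6]. Elementwise product with the kernel and sum: 0·2 + 0·-1 + 5·1 + 9·-1 + 6·-1.

-10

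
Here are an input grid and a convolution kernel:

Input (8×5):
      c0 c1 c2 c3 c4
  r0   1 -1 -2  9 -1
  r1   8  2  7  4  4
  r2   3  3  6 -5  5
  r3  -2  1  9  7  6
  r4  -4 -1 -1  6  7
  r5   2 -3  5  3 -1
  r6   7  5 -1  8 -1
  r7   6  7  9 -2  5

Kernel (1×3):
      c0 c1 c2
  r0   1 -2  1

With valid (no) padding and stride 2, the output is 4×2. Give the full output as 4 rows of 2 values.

1 -21
3 21
-3 -6
-4 -18

Output[0,0]: The receptive field on the input at this output position is [1 -1 -2]. Elementwise product with the kernel and sum: 1·1 + -1·-2 + -2·1.
Output[0,1]: The receptive field on the input at this output position is [-2 9 -1]. Elementwise product with the kernel and sum: -2·1 + 9·-2 + -1·1.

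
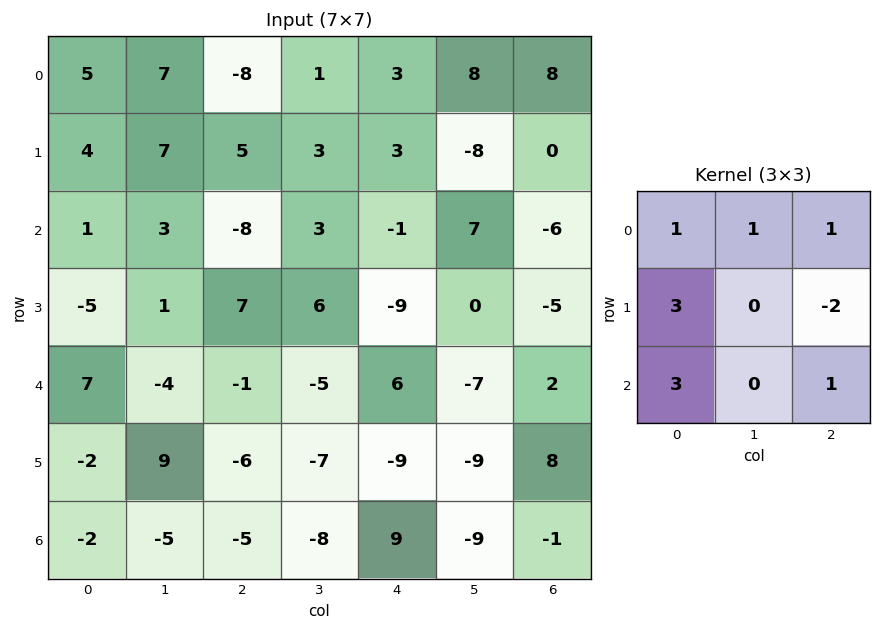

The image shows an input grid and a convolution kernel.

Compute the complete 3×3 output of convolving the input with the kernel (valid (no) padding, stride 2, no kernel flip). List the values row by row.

Output[0,0]: The receptive field on the input at this output position is [5 7 -8 / 4 7 5 / 1 3 -8]. Elementwise product with the kernel and sum: 5·1 + 7·1 + -8·1 + 4·3 + 5·-2 + 1·3 + -8·1.

1 -20 19
-13 36 3
-3 -6 -16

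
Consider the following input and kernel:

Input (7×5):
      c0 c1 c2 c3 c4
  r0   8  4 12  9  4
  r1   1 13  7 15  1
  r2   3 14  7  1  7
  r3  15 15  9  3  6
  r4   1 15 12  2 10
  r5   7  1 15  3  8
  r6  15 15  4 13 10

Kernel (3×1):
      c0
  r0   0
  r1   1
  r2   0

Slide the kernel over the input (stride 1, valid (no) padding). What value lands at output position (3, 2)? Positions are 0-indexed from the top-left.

The receptive field on the input at this output position is [9 / 12 / 15]. Elementwise product with the kernel and sum: 12·1.

12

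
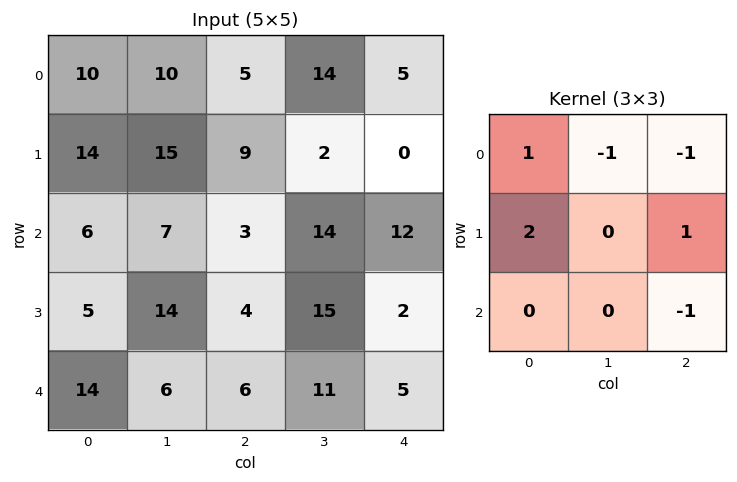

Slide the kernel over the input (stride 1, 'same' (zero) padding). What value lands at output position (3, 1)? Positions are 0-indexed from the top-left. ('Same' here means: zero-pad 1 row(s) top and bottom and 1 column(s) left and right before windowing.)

The receptive field on the zero-padded input at this output position is [6 7 3 / 5 14 4 / 14 6 6]. Elementwise product with the kernel and sum: 6·1 + 7·-1 + 3·-1 + 5·2 + 4·1 + 6·-1.

4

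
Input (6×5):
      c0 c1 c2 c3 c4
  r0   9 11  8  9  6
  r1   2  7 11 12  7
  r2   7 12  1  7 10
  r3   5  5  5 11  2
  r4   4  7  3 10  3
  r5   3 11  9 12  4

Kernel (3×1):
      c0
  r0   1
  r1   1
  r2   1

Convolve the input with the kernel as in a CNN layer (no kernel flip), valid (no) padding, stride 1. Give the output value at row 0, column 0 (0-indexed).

18

The receptive field on the input at this output position is [9 / 2 / 7]. Elementwise product with the kernel and sum: 9·1 + 2·1 + 7·1.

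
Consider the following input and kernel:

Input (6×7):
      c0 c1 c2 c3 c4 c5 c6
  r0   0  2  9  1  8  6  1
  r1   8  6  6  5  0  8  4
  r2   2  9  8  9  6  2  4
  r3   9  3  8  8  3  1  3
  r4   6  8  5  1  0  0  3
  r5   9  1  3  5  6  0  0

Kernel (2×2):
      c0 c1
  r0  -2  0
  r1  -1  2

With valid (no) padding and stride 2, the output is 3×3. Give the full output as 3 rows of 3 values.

4 -14 0
-7 -8 -13
-19 -3 -6

Output[0,0]: The receptive field on the input at this output position is [0 2 / 8 6]. Elementwise product with the kernel and sum: 0·-2 + 8·-1 + 6·2.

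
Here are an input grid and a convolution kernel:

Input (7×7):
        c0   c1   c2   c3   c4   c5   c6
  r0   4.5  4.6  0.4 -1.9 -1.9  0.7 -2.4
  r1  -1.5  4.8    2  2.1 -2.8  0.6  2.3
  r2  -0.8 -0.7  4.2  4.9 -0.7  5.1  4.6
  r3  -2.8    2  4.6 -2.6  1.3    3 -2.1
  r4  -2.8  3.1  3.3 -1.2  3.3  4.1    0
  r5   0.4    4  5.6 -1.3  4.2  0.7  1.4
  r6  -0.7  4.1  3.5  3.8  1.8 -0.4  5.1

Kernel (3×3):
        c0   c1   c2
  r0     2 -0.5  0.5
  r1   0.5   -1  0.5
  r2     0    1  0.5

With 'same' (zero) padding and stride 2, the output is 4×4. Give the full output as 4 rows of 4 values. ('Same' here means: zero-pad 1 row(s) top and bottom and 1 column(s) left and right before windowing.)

Output[0,0]: The receptive field on the zero-padded input at this output position is [0 0 0 / 0 4.5 4.6 / 0 -1.5 4.8]. Elementwise product with the kernel and sum: 0·2 + 0·-0.5 + 0·0.5 + 0·0.5 + 4.5·-1 + 4.6·0.5 + -1.5·1 + 4.8·0.5.
Output[0,1]: The receptive field on the zero-padded input at this output position is [0 0 0 / 4.6 0.4 -1.9 / 4.8 2 2.1]. Elementwise product with the kernel and sum: 0·2 + 0·-0.5 + 0·0.5 + 4.6·0.5 + 0.4·-1 + -1.9·0.5 + 2·1 + 2.1·0.5.

-1.3 4 -1.2 5.05
1.8 10.85 14.4 -4.1
9.15 3 -1.65 10.5
4.55 5 -4.45 -4.6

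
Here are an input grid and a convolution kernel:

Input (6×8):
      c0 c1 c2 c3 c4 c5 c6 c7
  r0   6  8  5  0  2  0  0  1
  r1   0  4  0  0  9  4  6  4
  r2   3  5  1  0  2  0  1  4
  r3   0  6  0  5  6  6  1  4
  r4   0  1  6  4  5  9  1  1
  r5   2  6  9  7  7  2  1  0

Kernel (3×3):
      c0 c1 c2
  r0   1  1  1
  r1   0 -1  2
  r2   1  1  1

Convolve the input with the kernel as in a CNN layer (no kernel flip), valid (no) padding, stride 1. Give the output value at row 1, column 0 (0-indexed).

The receptive field on the input at this output position is [0 4 0 / 3 5 1 / 0 6 0]. Elementwise product with the kernel and sum: 0·1 + 4·1 + 0·1 + 5·-1 + 1·2 + 0·1 + 6·1 + 0·1.

7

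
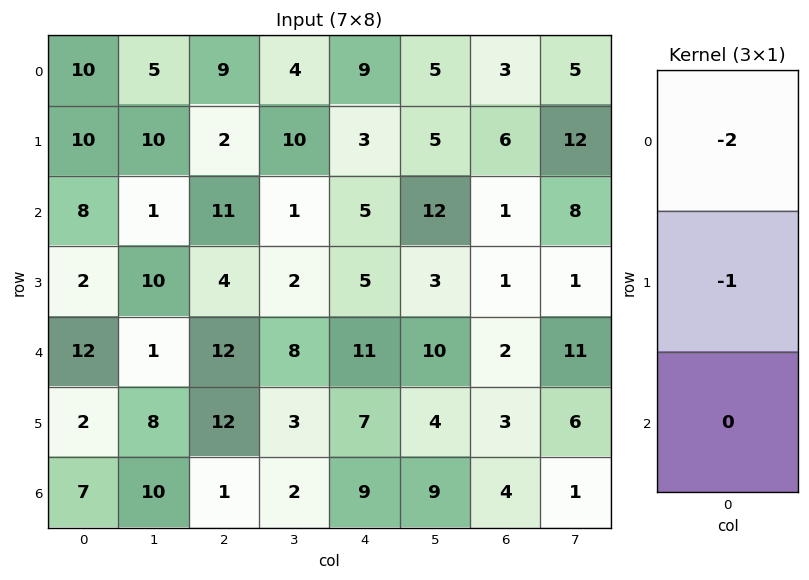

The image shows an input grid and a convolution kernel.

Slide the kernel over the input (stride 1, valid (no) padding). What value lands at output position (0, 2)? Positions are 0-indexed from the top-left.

The receptive field on the input at this output position is [9 / 2 / 11]. Elementwise product with the kernel and sum: 9·-2 + 2·-1.

-20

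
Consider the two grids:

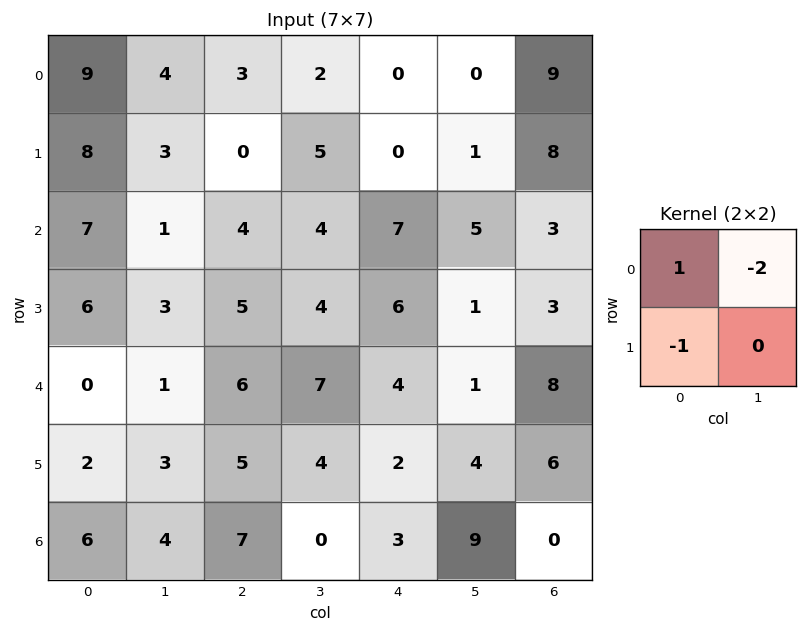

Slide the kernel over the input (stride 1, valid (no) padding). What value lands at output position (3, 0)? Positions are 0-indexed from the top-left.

0

The receptive field on the input at this output position is [6 3 / 0 1]. Elementwise product with the kernel and sum: 6·1 + 3·-2 + 0·-1.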